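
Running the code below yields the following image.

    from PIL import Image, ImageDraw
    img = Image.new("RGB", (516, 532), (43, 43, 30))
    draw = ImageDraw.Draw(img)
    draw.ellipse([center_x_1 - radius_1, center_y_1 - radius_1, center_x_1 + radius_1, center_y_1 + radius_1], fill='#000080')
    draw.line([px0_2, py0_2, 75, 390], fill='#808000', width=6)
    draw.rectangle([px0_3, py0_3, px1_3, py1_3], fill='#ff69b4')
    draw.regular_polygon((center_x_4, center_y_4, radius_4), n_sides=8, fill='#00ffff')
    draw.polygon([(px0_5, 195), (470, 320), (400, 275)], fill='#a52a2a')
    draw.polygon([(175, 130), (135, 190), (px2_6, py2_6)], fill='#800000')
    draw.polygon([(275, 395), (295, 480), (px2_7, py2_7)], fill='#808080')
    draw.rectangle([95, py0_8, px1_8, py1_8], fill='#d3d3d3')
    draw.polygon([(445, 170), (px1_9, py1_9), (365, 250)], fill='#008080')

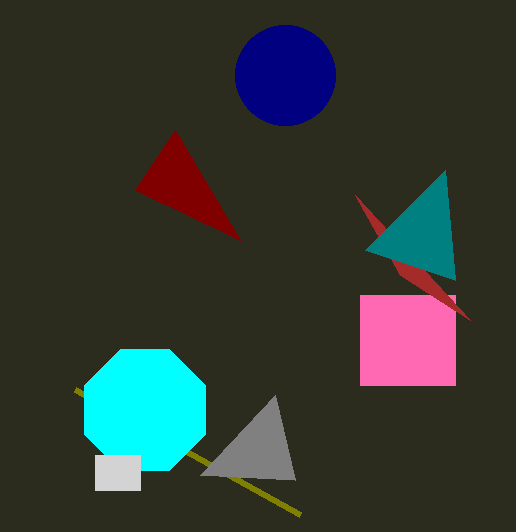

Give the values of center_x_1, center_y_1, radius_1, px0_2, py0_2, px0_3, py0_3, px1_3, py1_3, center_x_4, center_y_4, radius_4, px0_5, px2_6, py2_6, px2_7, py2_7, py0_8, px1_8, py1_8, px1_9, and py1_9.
center_x_1 = 285
center_y_1 = 75
radius_1 = 50
px0_2 = 300
py0_2 = 515
px0_3 = 360
py0_3 = 295
px1_3 = 455
py1_3 = 385
center_x_4 = 145
center_y_4 = 410
radius_4 = 65
px0_5 = 355
px2_6 = 240
py2_6 = 240
px2_7 = 200
py2_7 = 475
py0_8 = 455
px1_8 = 140
py1_8 = 490
px1_9 = 455
py1_9 = 280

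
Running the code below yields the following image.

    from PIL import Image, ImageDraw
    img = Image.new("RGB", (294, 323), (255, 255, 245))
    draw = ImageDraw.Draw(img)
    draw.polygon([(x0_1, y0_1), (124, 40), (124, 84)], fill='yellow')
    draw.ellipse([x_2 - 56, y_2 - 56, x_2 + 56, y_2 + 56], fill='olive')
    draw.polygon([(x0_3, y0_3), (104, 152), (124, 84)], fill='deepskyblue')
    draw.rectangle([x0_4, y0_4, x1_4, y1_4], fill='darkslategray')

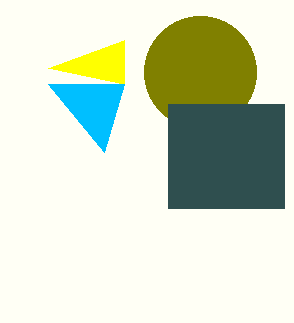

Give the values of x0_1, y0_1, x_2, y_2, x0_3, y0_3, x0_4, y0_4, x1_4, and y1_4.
x0_1 = 48
y0_1 = 68
x_2 = 200
y_2 = 72
x0_3 = 48
y0_3 = 84
x0_4 = 168
y0_4 = 104
x1_4 = 284
y1_4 = 208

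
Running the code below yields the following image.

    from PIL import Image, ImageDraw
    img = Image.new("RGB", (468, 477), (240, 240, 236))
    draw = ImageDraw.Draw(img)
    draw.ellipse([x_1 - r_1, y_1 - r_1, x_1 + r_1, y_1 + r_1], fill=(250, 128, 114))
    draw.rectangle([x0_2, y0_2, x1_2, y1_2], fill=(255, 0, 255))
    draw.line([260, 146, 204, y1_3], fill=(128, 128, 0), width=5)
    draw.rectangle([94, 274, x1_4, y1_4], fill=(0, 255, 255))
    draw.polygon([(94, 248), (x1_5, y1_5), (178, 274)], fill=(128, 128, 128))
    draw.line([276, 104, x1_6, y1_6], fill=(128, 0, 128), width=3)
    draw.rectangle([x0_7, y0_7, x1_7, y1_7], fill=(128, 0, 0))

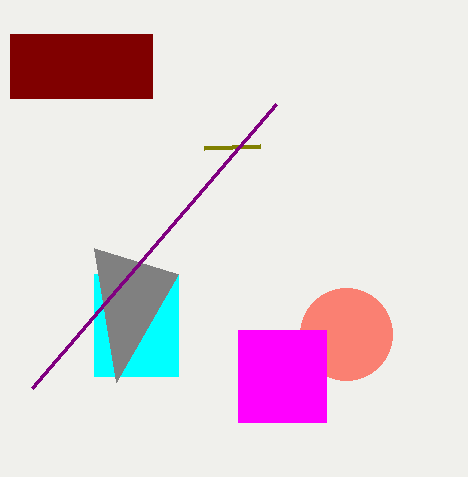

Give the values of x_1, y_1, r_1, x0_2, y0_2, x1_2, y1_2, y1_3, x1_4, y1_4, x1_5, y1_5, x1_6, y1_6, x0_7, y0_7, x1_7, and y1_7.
x_1 = 346
y_1 = 334
r_1 = 46
x0_2 = 238
y0_2 = 330
x1_2 = 326
y1_2 = 422
y1_3 = 148
x1_4 = 178
y1_4 = 376
x1_5 = 116
y1_5 = 382
x1_6 = 32
y1_6 = 388
x0_7 = 10
y0_7 = 34
x1_7 = 152
y1_7 = 98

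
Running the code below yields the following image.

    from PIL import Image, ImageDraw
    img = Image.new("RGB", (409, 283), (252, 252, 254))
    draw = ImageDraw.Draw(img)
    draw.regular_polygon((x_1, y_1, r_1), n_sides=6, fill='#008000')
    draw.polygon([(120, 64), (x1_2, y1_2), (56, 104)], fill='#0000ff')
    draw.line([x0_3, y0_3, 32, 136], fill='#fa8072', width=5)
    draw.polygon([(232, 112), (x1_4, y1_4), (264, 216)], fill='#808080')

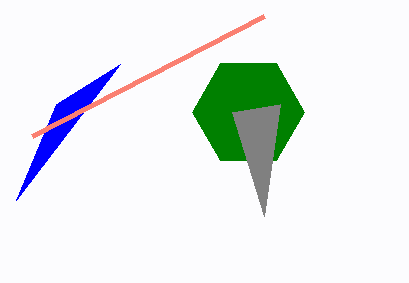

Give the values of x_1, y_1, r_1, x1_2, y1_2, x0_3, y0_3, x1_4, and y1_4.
x_1 = 248
y_1 = 112
r_1 = 56
x1_2 = 16
y1_2 = 200
x0_3 = 264
y0_3 = 16
x1_4 = 280
y1_4 = 104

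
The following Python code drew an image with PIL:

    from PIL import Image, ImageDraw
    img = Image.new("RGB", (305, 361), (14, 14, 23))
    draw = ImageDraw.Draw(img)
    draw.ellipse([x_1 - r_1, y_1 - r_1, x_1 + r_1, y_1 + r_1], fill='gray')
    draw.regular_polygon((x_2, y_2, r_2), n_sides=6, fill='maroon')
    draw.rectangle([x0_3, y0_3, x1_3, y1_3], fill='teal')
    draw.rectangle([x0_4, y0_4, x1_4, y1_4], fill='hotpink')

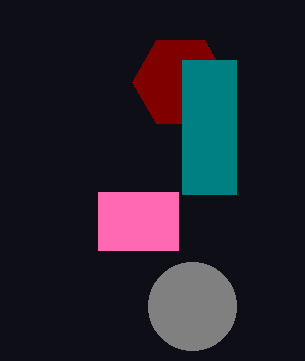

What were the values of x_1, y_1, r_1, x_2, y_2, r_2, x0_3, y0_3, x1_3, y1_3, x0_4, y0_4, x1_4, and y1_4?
x_1 = 192, y_1 = 306, r_1 = 44, x_2 = 180, y_2 = 82, r_2 = 48, x0_3 = 182, y0_3 = 60, x1_3 = 236, y1_3 = 194, x0_4 = 98, y0_4 = 192, x1_4 = 178, y1_4 = 250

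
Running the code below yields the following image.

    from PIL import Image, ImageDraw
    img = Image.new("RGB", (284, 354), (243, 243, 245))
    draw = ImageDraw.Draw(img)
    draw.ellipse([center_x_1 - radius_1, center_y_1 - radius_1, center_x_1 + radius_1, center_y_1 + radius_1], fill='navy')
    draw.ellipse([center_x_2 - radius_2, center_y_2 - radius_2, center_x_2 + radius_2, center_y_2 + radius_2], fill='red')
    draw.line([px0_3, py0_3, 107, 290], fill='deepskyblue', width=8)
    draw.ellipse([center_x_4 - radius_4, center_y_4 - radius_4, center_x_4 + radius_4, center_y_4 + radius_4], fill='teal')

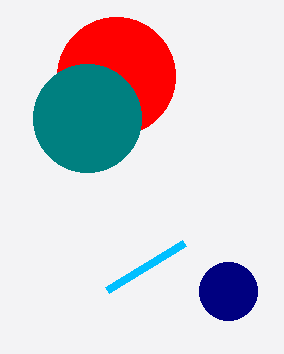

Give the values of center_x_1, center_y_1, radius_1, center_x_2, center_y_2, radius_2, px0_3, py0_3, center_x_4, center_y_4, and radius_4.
center_x_1 = 228; center_y_1 = 291; radius_1 = 29; center_x_2 = 116; center_y_2 = 76; radius_2 = 59; px0_3 = 184; py0_3 = 243; center_x_4 = 87; center_y_4 = 118; radius_4 = 54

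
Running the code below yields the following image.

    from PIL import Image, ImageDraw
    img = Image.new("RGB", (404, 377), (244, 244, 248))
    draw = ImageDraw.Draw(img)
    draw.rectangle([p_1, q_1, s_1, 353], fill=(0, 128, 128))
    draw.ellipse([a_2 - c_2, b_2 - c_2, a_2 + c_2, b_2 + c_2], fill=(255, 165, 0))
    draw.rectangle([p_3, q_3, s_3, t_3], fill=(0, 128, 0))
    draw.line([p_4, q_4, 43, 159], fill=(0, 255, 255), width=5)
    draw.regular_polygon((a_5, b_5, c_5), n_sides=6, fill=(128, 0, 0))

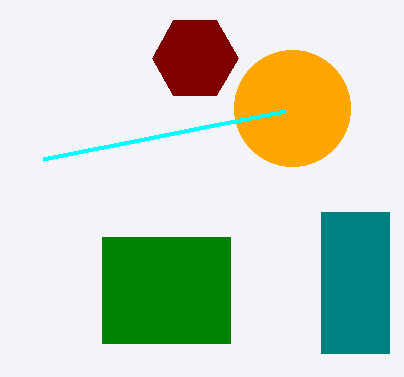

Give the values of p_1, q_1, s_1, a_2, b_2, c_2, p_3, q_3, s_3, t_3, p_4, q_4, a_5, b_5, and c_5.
p_1 = 321
q_1 = 212
s_1 = 389
a_2 = 292
b_2 = 108
c_2 = 58
p_3 = 102
q_3 = 237
s_3 = 230
t_3 = 343
p_4 = 285
q_4 = 111
a_5 = 195
b_5 = 58
c_5 = 43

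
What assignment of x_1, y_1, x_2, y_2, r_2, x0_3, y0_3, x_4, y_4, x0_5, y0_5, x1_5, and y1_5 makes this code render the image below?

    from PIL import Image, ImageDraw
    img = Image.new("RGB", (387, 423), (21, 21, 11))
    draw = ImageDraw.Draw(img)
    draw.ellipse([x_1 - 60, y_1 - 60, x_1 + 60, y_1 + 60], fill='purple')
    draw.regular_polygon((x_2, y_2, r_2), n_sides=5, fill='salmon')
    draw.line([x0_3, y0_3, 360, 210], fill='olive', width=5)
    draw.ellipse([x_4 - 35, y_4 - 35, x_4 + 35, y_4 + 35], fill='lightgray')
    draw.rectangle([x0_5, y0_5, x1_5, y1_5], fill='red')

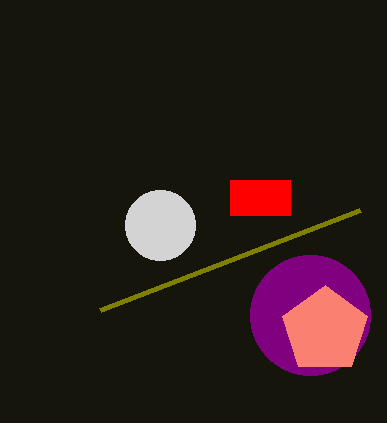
x_1 = 310, y_1 = 315, x_2 = 325, y_2 = 330, r_2 = 45, x0_3 = 100, y0_3 = 310, x_4 = 160, y_4 = 225, x0_5 = 230, y0_5 = 180, x1_5 = 290, y1_5 = 215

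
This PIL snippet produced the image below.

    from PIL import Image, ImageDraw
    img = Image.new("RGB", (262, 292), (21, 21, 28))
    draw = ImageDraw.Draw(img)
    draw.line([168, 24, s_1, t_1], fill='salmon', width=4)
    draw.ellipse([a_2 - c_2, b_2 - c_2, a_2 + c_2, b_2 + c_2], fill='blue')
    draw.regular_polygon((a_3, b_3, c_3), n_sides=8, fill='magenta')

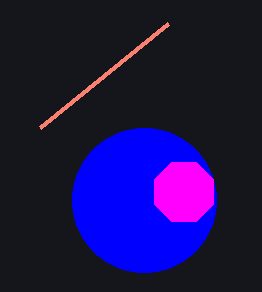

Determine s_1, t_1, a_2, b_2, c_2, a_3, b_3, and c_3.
s_1 = 40
t_1 = 128
a_2 = 144
b_2 = 200
c_2 = 72
a_3 = 184
b_3 = 192
c_3 = 32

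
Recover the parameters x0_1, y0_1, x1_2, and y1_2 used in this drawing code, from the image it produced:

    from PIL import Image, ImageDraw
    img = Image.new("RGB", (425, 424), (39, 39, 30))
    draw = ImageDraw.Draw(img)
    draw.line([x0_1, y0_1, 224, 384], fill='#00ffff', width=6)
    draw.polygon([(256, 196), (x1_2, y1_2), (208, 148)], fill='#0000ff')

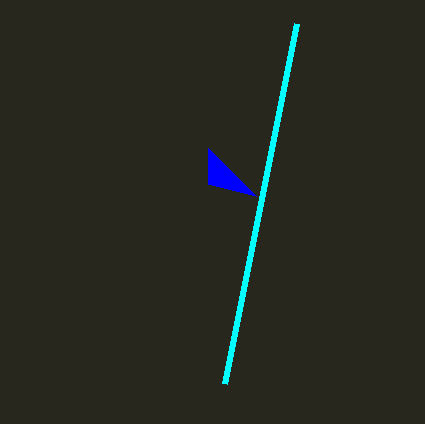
x0_1 = 296, y0_1 = 24, x1_2 = 208, y1_2 = 184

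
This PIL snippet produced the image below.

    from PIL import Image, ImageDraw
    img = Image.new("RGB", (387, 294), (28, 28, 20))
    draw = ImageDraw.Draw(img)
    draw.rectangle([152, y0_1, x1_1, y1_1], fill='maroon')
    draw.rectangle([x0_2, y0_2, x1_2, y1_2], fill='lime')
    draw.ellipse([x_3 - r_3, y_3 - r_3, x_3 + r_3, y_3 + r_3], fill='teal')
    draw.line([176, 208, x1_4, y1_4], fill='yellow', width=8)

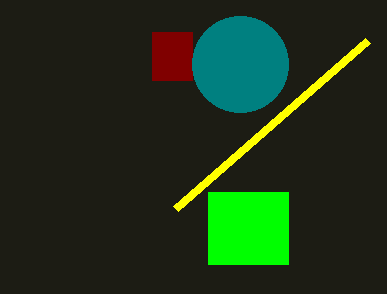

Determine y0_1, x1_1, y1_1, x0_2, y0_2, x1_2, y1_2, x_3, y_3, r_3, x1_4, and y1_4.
y0_1 = 32; x1_1 = 192; y1_1 = 80; x0_2 = 208; y0_2 = 192; x1_2 = 288; y1_2 = 264; x_3 = 240; y_3 = 64; r_3 = 48; x1_4 = 368; y1_4 = 40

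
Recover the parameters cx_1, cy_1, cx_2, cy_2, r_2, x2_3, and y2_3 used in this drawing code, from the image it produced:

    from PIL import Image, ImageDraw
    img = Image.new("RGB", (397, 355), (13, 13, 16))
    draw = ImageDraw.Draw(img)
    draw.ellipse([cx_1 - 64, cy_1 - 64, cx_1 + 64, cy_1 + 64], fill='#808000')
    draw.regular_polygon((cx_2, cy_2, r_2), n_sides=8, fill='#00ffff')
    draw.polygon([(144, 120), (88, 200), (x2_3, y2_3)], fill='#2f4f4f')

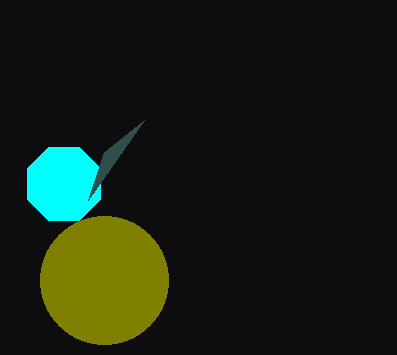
cx_1 = 104
cy_1 = 280
cx_2 = 64
cy_2 = 184
r_2 = 40
x2_3 = 104
y2_3 = 152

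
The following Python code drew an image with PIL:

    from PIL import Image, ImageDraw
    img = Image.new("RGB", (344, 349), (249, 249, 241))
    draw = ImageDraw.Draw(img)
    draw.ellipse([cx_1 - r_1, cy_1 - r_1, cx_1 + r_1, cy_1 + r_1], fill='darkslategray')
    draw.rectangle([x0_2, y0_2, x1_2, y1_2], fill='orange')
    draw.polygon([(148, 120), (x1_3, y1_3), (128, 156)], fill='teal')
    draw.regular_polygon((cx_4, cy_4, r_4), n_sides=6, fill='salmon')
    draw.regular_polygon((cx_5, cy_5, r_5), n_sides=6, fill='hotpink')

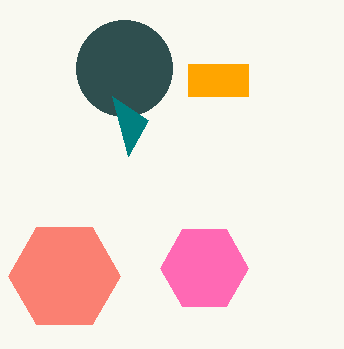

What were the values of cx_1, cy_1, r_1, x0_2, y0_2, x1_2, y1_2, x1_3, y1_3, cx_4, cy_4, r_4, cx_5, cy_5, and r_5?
cx_1 = 124; cy_1 = 68; r_1 = 48; x0_2 = 188; y0_2 = 64; x1_2 = 248; y1_2 = 96; x1_3 = 112; y1_3 = 96; cx_4 = 64; cy_4 = 276; r_4 = 56; cx_5 = 204; cy_5 = 268; r_5 = 44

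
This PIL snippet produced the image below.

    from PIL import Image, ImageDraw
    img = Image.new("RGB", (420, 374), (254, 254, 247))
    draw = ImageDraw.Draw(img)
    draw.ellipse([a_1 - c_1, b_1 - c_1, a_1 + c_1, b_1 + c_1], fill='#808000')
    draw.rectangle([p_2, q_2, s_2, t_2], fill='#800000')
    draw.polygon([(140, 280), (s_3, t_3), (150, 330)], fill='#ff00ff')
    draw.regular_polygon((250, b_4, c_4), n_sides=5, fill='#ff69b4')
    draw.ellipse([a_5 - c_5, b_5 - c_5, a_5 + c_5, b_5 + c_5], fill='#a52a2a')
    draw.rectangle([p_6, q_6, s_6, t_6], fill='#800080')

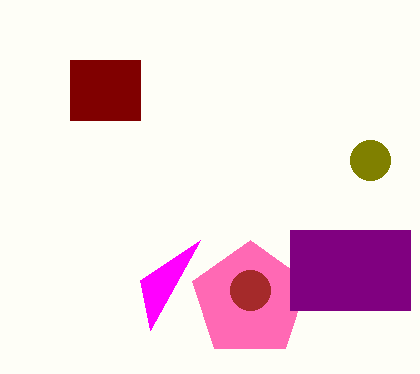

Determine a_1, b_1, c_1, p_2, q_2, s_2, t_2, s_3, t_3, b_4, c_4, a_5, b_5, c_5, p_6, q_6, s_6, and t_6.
a_1 = 370
b_1 = 160
c_1 = 20
p_2 = 70
q_2 = 60
s_2 = 140
t_2 = 120
s_3 = 200
t_3 = 240
b_4 = 300
c_4 = 60
a_5 = 250
b_5 = 290
c_5 = 20
p_6 = 290
q_6 = 230
s_6 = 410
t_6 = 310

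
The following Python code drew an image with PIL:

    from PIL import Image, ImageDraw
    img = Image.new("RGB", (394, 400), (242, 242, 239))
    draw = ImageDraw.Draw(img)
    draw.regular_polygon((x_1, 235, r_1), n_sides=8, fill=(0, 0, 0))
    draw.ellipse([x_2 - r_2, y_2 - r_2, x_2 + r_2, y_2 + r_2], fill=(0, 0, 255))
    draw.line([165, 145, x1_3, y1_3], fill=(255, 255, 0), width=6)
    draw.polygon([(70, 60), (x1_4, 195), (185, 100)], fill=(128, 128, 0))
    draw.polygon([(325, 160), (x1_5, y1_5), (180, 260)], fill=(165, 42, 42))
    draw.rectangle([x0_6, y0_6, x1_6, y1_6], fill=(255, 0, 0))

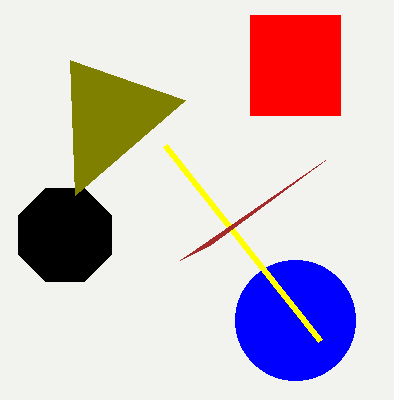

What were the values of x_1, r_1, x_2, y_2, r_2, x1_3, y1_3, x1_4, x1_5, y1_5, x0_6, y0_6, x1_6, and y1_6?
x_1 = 65; r_1 = 50; x_2 = 295; y_2 = 320; r_2 = 60; x1_3 = 320; y1_3 = 340; x1_4 = 75; x1_5 = 210; y1_5 = 245; x0_6 = 250; y0_6 = 15; x1_6 = 340; y1_6 = 115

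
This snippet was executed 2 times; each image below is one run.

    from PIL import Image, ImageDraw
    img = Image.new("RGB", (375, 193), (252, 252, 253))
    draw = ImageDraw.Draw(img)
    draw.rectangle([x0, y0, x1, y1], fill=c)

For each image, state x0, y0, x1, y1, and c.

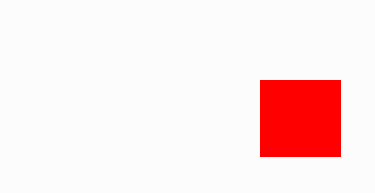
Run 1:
x0 = 260; y0 = 80; x1 = 340; y1 = 156; c = 'red'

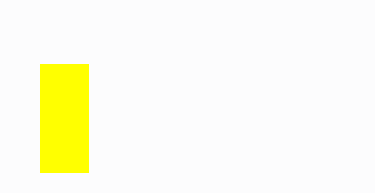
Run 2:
x0 = 40
y0 = 64
x1 = 88
y1 = 172
c = 'yellow'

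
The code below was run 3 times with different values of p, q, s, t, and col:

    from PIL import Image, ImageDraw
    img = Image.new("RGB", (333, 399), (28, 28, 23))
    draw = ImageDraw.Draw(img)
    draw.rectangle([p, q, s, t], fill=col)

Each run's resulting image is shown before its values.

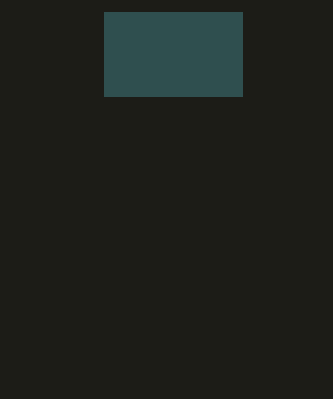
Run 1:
p = 104
q = 12
s = 242
t = 96
col = 'darkslategray'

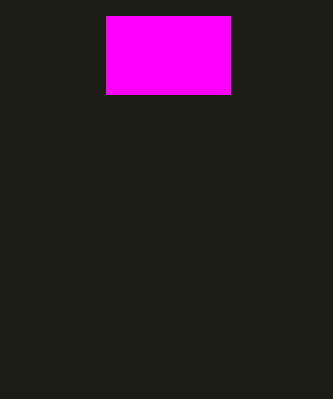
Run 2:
p = 106, q = 16, s = 230, t = 94, col = 'magenta'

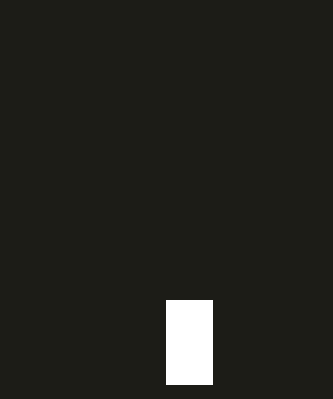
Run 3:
p = 166; q = 300; s = 212; t = 384; col = 'white'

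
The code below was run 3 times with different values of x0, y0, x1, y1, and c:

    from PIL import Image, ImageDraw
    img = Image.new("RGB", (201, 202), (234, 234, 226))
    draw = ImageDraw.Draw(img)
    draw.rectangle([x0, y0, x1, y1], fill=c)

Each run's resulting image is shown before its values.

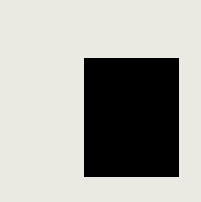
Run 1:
x0 = 84
y0 = 58
x1 = 178
y1 = 176
c = 'black'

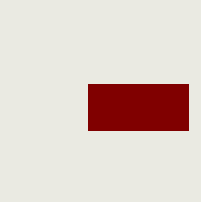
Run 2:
x0 = 88, y0 = 84, x1 = 188, y1 = 130, c = 'maroon'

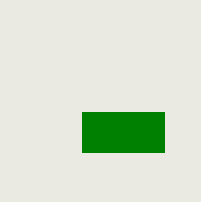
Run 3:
x0 = 82, y0 = 112, x1 = 164, y1 = 152, c = 'green'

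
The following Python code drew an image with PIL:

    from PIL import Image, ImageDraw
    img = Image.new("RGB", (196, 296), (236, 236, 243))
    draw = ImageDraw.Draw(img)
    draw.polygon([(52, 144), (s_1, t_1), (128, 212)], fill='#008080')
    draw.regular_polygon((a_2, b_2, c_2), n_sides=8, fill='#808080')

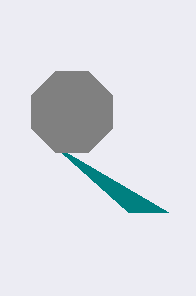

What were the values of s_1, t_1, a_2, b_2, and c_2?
s_1 = 168, t_1 = 212, a_2 = 72, b_2 = 112, c_2 = 44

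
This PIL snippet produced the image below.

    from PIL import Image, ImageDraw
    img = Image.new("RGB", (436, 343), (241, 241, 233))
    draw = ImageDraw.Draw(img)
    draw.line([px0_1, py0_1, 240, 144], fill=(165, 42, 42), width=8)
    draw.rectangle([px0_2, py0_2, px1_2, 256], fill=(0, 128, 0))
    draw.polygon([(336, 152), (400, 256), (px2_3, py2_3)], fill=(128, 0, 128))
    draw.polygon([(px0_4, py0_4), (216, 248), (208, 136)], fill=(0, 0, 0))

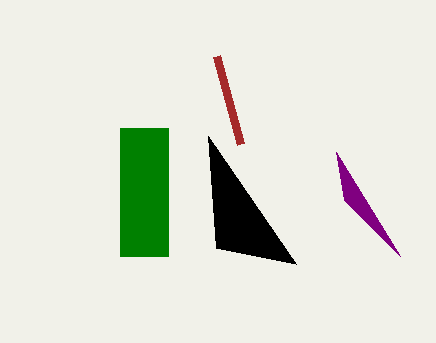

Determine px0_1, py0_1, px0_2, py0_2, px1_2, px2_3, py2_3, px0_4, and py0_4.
px0_1 = 216, py0_1 = 56, px0_2 = 120, py0_2 = 128, px1_2 = 168, px2_3 = 344, py2_3 = 200, px0_4 = 296, py0_4 = 264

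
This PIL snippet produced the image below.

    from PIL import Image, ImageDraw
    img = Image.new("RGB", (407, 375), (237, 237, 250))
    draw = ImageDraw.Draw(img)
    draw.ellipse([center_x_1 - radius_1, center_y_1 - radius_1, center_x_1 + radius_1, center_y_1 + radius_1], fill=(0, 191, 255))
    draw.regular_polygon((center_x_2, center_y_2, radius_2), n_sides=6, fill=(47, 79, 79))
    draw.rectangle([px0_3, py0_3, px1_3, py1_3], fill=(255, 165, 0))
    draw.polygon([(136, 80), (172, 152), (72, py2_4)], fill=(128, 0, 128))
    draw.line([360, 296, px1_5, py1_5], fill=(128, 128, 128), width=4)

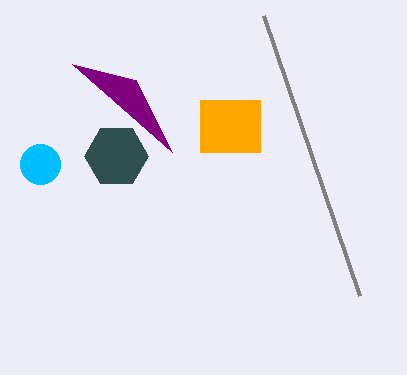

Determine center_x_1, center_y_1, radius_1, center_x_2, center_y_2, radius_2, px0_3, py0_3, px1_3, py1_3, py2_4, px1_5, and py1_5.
center_x_1 = 40, center_y_1 = 164, radius_1 = 20, center_x_2 = 116, center_y_2 = 156, radius_2 = 32, px0_3 = 200, py0_3 = 100, px1_3 = 260, py1_3 = 152, py2_4 = 64, px1_5 = 264, py1_5 = 16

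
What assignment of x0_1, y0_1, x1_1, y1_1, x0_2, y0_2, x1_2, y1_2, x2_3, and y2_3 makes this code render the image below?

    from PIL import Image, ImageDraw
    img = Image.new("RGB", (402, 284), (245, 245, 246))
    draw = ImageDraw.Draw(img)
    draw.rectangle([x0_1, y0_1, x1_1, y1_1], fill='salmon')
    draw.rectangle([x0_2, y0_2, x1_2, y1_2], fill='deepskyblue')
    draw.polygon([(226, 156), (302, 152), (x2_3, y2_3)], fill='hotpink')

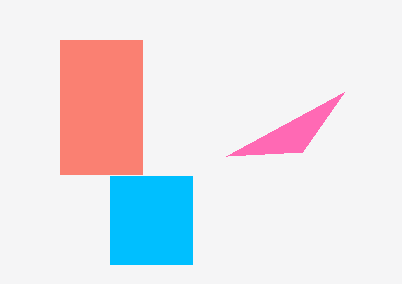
x0_1 = 60, y0_1 = 40, x1_1 = 142, y1_1 = 174, x0_2 = 110, y0_2 = 176, x1_2 = 192, y1_2 = 264, x2_3 = 344, y2_3 = 92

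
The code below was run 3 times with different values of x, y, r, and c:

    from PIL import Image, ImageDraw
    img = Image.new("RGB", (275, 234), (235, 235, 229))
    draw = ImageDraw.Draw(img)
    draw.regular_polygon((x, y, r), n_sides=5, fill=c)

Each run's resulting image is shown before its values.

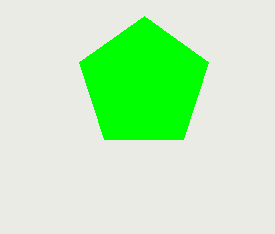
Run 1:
x = 144
y = 84
r = 68
c = 'lime'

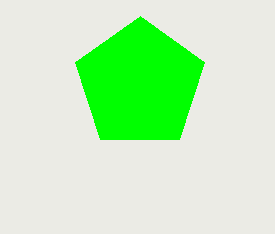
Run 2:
x = 140; y = 84; r = 68; c = 'lime'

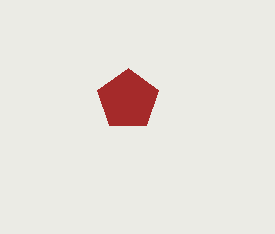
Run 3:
x = 128, y = 100, r = 32, c = 'brown'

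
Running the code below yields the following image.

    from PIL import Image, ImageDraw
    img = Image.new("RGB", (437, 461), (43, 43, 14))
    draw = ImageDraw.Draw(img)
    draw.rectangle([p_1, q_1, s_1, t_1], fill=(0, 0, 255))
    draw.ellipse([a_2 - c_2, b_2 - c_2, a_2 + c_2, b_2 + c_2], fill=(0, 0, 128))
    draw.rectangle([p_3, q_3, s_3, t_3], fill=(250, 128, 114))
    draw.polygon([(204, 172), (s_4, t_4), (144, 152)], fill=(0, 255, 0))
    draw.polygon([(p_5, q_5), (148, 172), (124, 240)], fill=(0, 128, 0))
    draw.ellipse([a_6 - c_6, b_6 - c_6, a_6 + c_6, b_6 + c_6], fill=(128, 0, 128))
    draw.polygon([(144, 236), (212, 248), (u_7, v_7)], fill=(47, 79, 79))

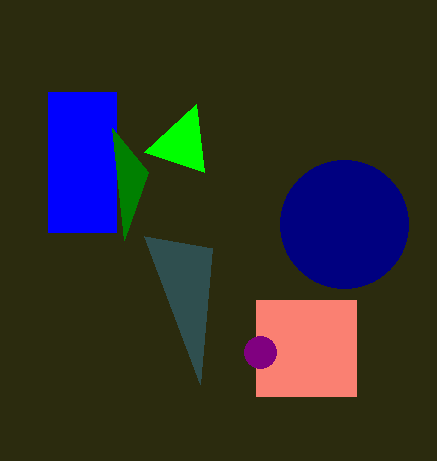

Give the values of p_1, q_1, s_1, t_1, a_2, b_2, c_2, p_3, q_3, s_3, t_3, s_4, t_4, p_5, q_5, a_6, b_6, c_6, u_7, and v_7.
p_1 = 48; q_1 = 92; s_1 = 116; t_1 = 232; a_2 = 344; b_2 = 224; c_2 = 64; p_3 = 256; q_3 = 300; s_3 = 356; t_3 = 396; s_4 = 196; t_4 = 104; p_5 = 112; q_5 = 128; a_6 = 260; b_6 = 352; c_6 = 16; u_7 = 200; v_7 = 384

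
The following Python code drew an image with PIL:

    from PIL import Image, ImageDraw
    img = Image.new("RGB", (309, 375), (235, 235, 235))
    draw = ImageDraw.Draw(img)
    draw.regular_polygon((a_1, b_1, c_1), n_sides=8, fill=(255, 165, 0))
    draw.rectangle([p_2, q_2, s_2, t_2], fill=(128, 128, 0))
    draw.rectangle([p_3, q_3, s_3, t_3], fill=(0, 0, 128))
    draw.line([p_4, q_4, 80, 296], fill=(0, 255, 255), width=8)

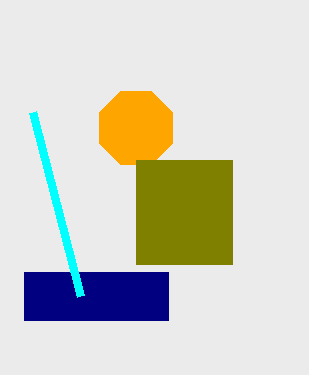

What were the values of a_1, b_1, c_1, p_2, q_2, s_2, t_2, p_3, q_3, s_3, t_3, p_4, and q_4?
a_1 = 136; b_1 = 128; c_1 = 40; p_2 = 136; q_2 = 160; s_2 = 232; t_2 = 264; p_3 = 24; q_3 = 272; s_3 = 168; t_3 = 320; p_4 = 32; q_4 = 112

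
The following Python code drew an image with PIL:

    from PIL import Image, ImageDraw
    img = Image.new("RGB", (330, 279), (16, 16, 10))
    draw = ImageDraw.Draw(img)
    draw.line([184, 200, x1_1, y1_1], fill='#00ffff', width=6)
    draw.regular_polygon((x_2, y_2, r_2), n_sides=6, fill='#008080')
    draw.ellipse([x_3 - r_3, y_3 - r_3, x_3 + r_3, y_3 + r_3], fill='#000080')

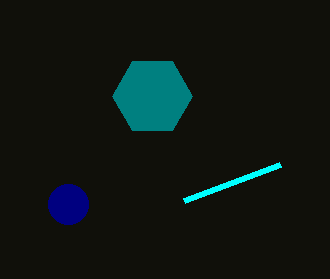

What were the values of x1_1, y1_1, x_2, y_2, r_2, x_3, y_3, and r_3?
x1_1 = 280
y1_1 = 164
x_2 = 152
y_2 = 96
r_2 = 40
x_3 = 68
y_3 = 204
r_3 = 20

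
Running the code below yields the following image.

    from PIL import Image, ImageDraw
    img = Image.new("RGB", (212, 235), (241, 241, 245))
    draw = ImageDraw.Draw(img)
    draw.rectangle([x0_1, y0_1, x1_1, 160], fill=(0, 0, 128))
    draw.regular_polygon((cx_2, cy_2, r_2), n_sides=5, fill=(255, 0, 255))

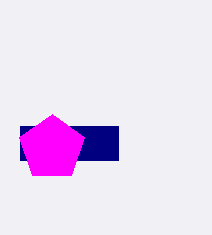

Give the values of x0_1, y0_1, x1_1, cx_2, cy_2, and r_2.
x0_1 = 20; y0_1 = 126; x1_1 = 118; cx_2 = 52; cy_2 = 148; r_2 = 34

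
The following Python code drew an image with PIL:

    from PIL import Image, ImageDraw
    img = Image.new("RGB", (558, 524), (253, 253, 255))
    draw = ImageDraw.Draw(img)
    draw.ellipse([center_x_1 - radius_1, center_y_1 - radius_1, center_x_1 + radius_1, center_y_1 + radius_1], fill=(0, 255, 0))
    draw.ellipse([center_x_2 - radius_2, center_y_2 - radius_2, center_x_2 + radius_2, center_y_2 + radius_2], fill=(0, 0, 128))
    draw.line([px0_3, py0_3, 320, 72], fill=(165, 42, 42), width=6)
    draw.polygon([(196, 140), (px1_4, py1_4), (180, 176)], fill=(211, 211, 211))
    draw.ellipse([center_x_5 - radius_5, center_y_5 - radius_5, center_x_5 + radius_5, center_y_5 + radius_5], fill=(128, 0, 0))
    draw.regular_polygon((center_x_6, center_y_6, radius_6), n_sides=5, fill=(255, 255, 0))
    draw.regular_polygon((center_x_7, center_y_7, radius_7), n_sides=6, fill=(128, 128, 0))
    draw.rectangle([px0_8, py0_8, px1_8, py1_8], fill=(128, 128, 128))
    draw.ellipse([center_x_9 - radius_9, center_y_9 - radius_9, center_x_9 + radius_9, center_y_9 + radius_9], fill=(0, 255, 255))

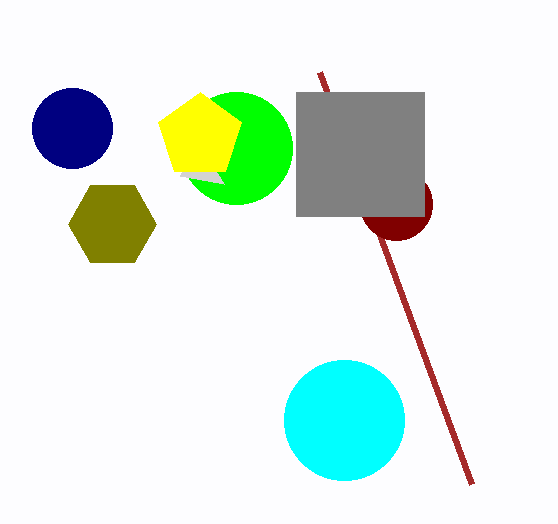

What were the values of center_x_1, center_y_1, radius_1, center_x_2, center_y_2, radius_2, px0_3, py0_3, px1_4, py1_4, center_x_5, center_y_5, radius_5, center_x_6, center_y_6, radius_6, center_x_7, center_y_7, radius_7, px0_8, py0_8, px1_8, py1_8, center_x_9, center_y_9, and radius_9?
center_x_1 = 236
center_y_1 = 148
radius_1 = 56
center_x_2 = 72
center_y_2 = 128
radius_2 = 40
px0_3 = 472
py0_3 = 484
px1_4 = 224
py1_4 = 184
center_x_5 = 396
center_y_5 = 204
radius_5 = 36
center_x_6 = 200
center_y_6 = 136
radius_6 = 44
center_x_7 = 112
center_y_7 = 224
radius_7 = 44
px0_8 = 296
py0_8 = 92
px1_8 = 424
py1_8 = 216
center_x_9 = 344
center_y_9 = 420
radius_9 = 60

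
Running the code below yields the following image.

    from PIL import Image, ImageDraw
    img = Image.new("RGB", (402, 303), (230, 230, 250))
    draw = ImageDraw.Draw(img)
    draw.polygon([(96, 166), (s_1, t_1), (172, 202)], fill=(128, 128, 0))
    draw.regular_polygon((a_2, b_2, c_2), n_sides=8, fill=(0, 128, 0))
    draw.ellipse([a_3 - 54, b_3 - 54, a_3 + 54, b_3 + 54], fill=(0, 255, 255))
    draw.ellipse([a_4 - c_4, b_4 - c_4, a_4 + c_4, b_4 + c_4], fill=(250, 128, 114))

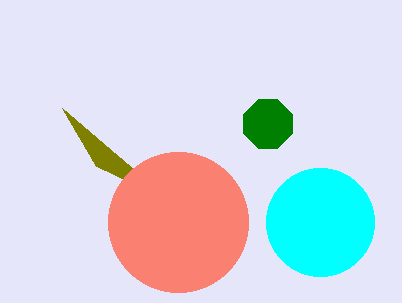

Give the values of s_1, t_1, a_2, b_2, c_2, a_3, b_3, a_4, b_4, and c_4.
s_1 = 62, t_1 = 108, a_2 = 268, b_2 = 124, c_2 = 26, a_3 = 320, b_3 = 222, a_4 = 178, b_4 = 222, c_4 = 70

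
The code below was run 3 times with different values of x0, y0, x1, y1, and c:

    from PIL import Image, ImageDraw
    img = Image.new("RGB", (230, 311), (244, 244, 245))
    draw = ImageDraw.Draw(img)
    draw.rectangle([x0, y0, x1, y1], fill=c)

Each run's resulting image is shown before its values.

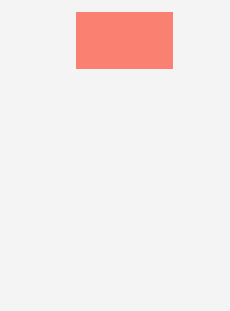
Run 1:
x0 = 76, y0 = 12, x1 = 172, y1 = 68, c = 'salmon'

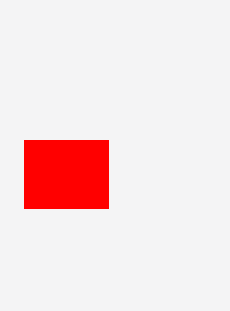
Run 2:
x0 = 24, y0 = 140, x1 = 108, y1 = 208, c = 'red'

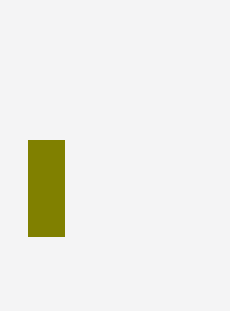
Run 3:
x0 = 28, y0 = 140, x1 = 64, y1 = 236, c = 'olive'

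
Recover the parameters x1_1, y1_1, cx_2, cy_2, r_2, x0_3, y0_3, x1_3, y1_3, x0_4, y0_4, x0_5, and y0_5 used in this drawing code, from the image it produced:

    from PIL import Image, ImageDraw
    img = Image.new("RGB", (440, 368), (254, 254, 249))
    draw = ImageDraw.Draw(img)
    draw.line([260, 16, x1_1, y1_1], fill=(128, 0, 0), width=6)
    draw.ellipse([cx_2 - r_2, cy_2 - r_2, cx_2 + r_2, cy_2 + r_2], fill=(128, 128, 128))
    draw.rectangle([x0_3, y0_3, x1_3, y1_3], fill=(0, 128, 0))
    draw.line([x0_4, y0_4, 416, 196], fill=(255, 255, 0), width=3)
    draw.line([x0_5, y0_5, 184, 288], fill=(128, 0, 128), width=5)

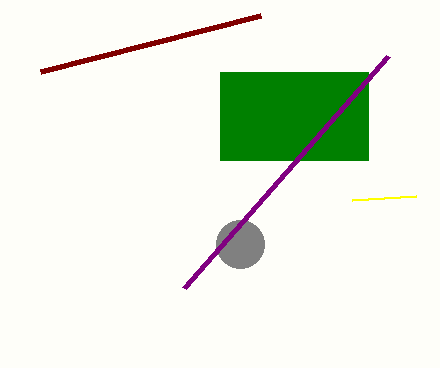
x1_1 = 40
y1_1 = 72
cx_2 = 240
cy_2 = 244
r_2 = 24
x0_3 = 220
y0_3 = 72
x1_3 = 368
y1_3 = 160
x0_4 = 352
y0_4 = 200
x0_5 = 388
y0_5 = 56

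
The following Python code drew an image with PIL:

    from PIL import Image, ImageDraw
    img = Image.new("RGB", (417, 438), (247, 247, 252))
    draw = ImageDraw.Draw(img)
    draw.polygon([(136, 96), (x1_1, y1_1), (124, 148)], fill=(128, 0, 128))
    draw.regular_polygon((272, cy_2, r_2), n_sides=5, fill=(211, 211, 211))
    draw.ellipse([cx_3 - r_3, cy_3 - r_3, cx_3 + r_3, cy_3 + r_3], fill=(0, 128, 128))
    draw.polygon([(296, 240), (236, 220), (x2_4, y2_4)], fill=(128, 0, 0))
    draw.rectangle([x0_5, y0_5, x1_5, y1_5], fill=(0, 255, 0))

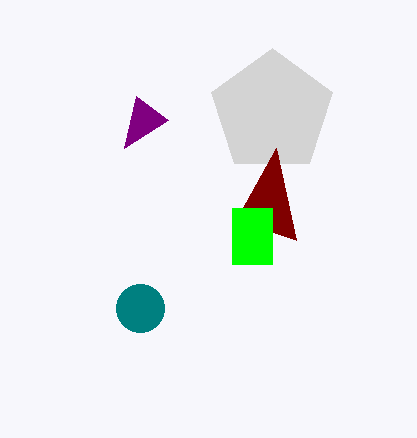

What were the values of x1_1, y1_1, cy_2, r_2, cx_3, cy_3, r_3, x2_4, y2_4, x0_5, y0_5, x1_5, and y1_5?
x1_1 = 168; y1_1 = 120; cy_2 = 112; r_2 = 64; cx_3 = 140; cy_3 = 308; r_3 = 24; x2_4 = 276; y2_4 = 148; x0_5 = 232; y0_5 = 208; x1_5 = 272; y1_5 = 264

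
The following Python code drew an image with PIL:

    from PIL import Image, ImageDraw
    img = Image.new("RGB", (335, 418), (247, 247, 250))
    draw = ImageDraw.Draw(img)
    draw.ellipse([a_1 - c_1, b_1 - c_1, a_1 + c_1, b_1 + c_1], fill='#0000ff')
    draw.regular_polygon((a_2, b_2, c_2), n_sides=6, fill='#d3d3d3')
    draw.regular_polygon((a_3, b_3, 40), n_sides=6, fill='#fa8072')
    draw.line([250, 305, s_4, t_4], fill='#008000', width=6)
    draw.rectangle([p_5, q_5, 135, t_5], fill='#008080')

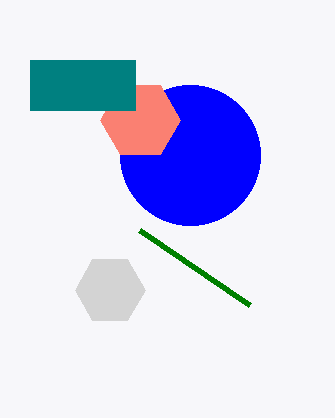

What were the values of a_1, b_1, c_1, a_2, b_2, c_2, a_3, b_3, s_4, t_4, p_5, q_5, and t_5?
a_1 = 190
b_1 = 155
c_1 = 70
a_2 = 110
b_2 = 290
c_2 = 35
a_3 = 140
b_3 = 120
s_4 = 140
t_4 = 230
p_5 = 30
q_5 = 60
t_5 = 110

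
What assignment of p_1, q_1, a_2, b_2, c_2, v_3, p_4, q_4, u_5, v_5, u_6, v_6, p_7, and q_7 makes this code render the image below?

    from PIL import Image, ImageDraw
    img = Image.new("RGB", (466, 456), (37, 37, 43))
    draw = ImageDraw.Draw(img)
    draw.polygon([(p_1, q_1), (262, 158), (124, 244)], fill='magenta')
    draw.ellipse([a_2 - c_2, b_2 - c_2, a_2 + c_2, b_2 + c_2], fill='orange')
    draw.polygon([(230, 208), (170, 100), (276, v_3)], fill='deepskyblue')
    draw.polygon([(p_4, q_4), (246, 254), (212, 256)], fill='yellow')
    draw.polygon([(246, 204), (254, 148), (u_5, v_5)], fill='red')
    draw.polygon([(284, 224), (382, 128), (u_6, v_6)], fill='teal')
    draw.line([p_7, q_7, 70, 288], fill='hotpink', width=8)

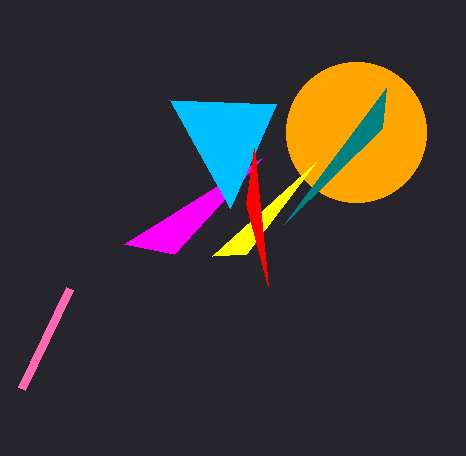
p_1 = 174; q_1 = 254; a_2 = 356; b_2 = 132; c_2 = 70; v_3 = 104; p_4 = 316; q_4 = 162; u_5 = 268; v_5 = 286; u_6 = 386; v_6 = 88; p_7 = 22; q_7 = 388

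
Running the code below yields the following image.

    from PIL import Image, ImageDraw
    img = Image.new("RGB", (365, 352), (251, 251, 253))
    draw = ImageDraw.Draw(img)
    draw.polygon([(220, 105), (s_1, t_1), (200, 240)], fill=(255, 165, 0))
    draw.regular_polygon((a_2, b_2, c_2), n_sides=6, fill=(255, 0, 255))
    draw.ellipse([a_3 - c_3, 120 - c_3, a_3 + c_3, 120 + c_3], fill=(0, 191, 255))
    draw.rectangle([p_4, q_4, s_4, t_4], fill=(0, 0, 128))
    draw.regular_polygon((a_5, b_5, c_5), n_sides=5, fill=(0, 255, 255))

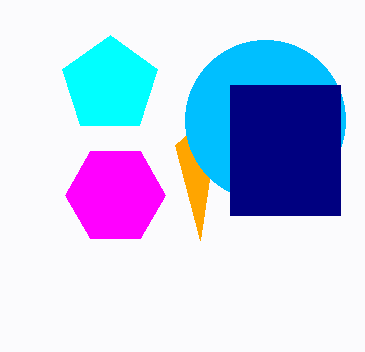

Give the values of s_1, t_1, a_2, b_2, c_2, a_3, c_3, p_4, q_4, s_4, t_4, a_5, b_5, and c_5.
s_1 = 175, t_1 = 145, a_2 = 115, b_2 = 195, c_2 = 50, a_3 = 265, c_3 = 80, p_4 = 230, q_4 = 85, s_4 = 340, t_4 = 215, a_5 = 110, b_5 = 85, c_5 = 50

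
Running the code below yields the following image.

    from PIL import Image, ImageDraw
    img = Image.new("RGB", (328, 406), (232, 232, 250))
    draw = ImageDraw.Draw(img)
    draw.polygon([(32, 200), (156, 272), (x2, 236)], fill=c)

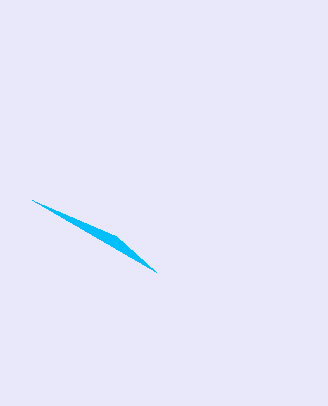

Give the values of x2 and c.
x2 = 116; c = 'deepskyblue'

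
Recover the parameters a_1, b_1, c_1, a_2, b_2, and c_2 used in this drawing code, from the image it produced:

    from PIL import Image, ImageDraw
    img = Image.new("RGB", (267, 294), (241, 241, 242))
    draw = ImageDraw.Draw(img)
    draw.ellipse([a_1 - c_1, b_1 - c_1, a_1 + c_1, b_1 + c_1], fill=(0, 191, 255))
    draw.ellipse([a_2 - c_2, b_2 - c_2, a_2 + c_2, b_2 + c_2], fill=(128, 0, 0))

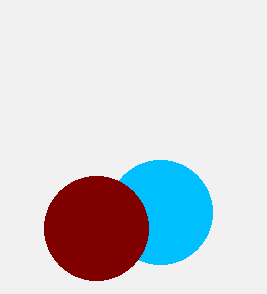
a_1 = 160, b_1 = 212, c_1 = 52, a_2 = 96, b_2 = 228, c_2 = 52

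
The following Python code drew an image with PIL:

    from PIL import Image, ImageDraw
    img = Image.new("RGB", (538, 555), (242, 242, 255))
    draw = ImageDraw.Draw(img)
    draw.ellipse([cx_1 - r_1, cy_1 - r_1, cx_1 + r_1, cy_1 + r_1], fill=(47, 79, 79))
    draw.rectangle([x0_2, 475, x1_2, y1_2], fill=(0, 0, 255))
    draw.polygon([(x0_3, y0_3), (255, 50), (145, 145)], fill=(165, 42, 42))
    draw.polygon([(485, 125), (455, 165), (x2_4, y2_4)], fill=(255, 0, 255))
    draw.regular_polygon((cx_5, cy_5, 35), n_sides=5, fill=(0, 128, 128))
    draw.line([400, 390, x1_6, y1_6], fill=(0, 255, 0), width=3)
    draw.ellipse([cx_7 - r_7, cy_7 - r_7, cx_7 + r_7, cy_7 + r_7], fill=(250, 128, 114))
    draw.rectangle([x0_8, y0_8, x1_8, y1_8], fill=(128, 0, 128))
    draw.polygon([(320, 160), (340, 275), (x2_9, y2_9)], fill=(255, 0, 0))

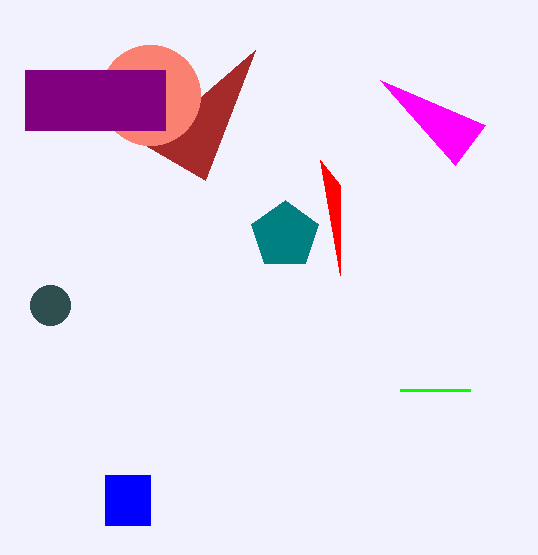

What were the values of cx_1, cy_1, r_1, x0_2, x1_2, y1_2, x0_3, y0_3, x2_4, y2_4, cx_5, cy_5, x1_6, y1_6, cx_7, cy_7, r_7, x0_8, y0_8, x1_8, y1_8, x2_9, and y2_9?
cx_1 = 50, cy_1 = 305, r_1 = 20, x0_2 = 105, x1_2 = 150, y1_2 = 525, x0_3 = 205, y0_3 = 180, x2_4 = 380, y2_4 = 80, cx_5 = 285, cy_5 = 235, x1_6 = 470, y1_6 = 390, cx_7 = 150, cy_7 = 95, r_7 = 50, x0_8 = 25, y0_8 = 70, x1_8 = 165, y1_8 = 130, x2_9 = 340, y2_9 = 185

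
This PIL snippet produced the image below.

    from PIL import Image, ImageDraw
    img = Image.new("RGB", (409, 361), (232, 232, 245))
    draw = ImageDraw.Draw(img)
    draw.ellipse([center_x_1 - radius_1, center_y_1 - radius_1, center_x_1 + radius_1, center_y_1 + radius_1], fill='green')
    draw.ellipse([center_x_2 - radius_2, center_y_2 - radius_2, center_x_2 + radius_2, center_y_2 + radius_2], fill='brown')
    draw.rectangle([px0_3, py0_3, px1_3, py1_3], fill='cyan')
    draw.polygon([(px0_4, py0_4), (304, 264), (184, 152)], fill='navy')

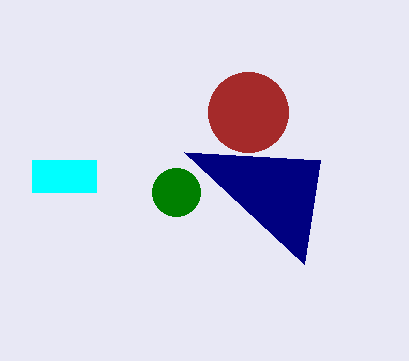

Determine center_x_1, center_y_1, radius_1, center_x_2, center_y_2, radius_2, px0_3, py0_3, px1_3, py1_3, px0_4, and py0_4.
center_x_1 = 176; center_y_1 = 192; radius_1 = 24; center_x_2 = 248; center_y_2 = 112; radius_2 = 40; px0_3 = 32; py0_3 = 160; px1_3 = 96; py1_3 = 192; px0_4 = 320; py0_4 = 160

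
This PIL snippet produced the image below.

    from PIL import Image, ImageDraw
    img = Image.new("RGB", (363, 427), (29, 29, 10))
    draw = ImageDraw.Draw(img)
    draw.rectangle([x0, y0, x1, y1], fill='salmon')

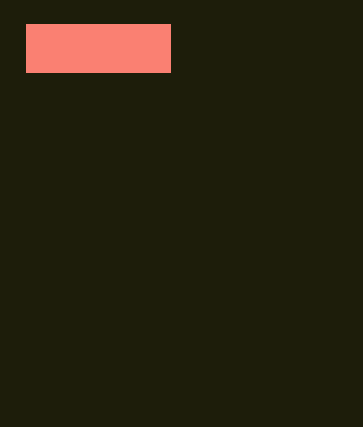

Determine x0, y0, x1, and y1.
x0 = 26
y0 = 24
x1 = 170
y1 = 72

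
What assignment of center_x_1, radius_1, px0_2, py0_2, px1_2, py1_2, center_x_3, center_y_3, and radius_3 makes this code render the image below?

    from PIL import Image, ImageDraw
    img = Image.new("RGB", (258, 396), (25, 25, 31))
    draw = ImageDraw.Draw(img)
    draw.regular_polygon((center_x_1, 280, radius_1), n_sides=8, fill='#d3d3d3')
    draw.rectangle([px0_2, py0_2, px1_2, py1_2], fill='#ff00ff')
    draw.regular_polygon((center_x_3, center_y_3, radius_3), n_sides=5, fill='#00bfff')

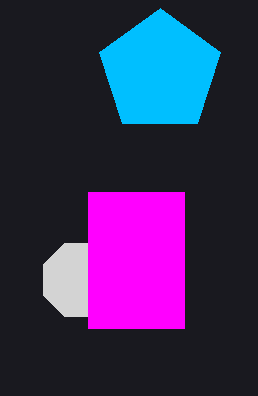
center_x_1 = 80, radius_1 = 40, px0_2 = 88, py0_2 = 192, px1_2 = 184, py1_2 = 328, center_x_3 = 160, center_y_3 = 72, radius_3 = 64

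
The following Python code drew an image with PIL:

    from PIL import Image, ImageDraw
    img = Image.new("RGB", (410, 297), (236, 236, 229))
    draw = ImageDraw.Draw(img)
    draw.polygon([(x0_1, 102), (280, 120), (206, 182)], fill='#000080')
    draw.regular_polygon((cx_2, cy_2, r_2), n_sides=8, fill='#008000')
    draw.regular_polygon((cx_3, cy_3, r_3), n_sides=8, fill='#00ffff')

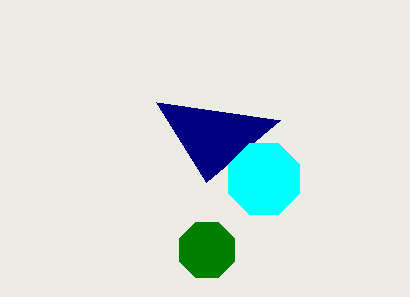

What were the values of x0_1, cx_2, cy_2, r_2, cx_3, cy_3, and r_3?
x0_1 = 156, cx_2 = 207, cy_2 = 250, r_2 = 30, cx_3 = 264, cy_3 = 179, r_3 = 38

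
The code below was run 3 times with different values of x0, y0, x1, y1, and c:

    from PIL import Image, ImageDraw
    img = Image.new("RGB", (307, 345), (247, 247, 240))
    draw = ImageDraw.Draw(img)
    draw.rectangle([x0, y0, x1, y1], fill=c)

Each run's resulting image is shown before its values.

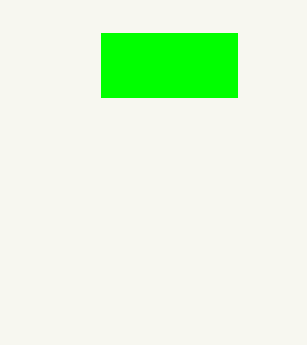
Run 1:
x0 = 101; y0 = 33; x1 = 237; y1 = 97; c = 'lime'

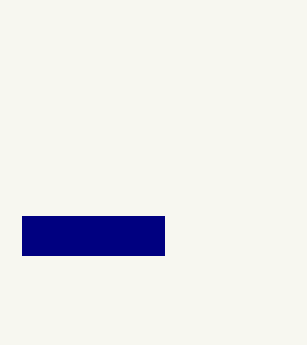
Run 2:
x0 = 22, y0 = 216, x1 = 164, y1 = 255, c = 'navy'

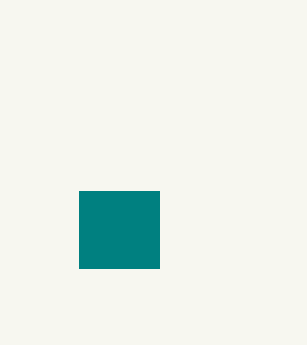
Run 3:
x0 = 79
y0 = 191
x1 = 159
y1 = 268
c = 'teal'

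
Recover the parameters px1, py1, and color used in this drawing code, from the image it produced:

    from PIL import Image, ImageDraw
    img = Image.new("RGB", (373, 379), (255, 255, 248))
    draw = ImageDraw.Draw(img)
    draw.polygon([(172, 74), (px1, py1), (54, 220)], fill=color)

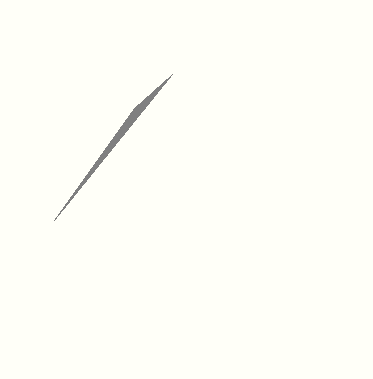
px1 = 134
py1 = 108
color = 'gray'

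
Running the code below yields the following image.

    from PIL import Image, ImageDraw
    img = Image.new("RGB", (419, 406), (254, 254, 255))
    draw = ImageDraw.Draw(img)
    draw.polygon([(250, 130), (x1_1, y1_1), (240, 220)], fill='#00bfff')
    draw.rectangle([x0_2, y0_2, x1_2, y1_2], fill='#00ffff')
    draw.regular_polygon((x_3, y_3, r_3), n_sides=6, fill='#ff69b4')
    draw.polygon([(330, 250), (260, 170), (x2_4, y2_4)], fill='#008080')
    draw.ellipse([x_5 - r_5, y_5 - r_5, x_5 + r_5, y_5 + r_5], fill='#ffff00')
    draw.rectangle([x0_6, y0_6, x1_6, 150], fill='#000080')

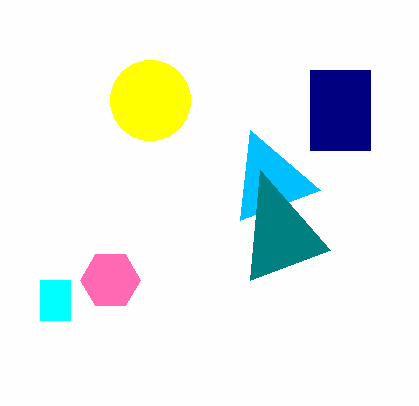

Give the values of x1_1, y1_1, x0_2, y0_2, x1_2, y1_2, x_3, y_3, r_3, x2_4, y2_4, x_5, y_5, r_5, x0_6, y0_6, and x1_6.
x1_1 = 320
y1_1 = 190
x0_2 = 40
y0_2 = 280
x1_2 = 70
y1_2 = 320
x_3 = 110
y_3 = 280
r_3 = 30
x2_4 = 250
y2_4 = 280
x_5 = 150
y_5 = 100
r_5 = 40
x0_6 = 310
y0_6 = 70
x1_6 = 370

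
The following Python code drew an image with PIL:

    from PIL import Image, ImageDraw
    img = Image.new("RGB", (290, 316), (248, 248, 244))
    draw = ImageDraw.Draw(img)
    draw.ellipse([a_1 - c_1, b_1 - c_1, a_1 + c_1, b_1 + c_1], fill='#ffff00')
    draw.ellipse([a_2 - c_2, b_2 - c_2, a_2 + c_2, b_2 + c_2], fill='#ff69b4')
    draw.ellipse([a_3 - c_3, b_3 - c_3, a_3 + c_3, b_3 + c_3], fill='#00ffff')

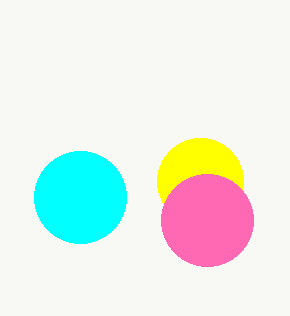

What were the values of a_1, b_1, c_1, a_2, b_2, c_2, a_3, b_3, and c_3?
a_1 = 200, b_1 = 181, c_1 = 43, a_2 = 207, b_2 = 220, c_2 = 46, a_3 = 80, b_3 = 197, c_3 = 46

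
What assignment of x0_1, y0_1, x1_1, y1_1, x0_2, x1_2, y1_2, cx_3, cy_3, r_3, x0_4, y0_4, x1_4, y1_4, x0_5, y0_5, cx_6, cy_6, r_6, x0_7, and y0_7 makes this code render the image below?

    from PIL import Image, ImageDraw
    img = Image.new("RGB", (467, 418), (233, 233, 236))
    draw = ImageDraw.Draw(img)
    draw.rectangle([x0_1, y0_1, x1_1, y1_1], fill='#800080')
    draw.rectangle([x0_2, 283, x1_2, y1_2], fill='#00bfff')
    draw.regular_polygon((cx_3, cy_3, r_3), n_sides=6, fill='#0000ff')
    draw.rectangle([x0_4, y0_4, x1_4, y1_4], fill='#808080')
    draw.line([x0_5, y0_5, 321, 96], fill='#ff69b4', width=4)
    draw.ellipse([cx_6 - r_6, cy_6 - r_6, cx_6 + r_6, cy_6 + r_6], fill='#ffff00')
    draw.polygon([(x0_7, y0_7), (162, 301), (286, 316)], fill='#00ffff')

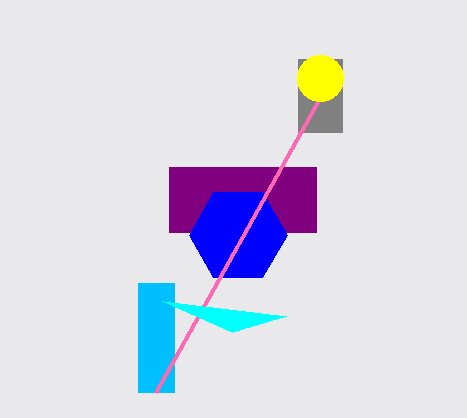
x0_1 = 169
y0_1 = 167
x1_1 = 316
y1_1 = 232
x0_2 = 138
x1_2 = 174
y1_2 = 392
cx_3 = 238
cy_3 = 235
r_3 = 49
x0_4 = 298
y0_4 = 59
x1_4 = 342
y1_4 = 132
x0_5 = 156
y0_5 = 392
cx_6 = 320
cy_6 = 78
r_6 = 23
x0_7 = 232
y0_7 = 332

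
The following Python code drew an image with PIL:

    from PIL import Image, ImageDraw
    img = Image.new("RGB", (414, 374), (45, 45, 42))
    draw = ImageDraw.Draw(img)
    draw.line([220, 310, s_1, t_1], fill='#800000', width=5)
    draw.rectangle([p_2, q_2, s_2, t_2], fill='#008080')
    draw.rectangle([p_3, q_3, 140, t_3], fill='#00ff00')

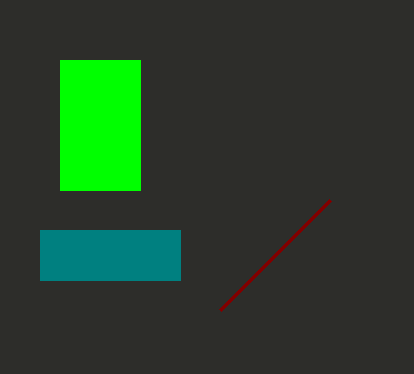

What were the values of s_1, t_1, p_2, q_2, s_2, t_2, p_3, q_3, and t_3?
s_1 = 330; t_1 = 200; p_2 = 40; q_2 = 230; s_2 = 180; t_2 = 280; p_3 = 60; q_3 = 60; t_3 = 190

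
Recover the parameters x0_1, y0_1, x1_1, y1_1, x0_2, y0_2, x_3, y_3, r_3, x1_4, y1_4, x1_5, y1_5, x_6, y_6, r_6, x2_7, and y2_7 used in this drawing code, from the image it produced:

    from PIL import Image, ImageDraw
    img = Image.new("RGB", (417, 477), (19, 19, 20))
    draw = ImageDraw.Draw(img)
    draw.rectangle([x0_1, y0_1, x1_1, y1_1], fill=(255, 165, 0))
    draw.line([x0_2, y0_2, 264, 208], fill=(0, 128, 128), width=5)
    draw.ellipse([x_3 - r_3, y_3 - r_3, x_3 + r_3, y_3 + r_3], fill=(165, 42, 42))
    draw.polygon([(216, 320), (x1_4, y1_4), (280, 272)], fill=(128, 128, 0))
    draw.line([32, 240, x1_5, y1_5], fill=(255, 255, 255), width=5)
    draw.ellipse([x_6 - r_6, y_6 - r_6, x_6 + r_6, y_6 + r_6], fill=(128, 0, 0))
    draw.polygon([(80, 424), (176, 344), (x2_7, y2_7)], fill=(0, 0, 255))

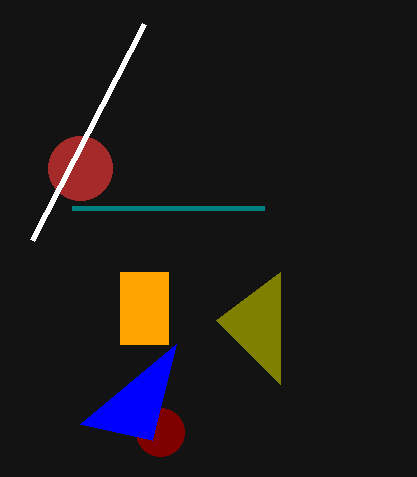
x0_1 = 120, y0_1 = 272, x1_1 = 168, y1_1 = 344, x0_2 = 72, y0_2 = 208, x_3 = 80, y_3 = 168, r_3 = 32, x1_4 = 280, y1_4 = 384, x1_5 = 144, y1_5 = 24, x_6 = 160, y_6 = 432, r_6 = 24, x2_7 = 152, y2_7 = 440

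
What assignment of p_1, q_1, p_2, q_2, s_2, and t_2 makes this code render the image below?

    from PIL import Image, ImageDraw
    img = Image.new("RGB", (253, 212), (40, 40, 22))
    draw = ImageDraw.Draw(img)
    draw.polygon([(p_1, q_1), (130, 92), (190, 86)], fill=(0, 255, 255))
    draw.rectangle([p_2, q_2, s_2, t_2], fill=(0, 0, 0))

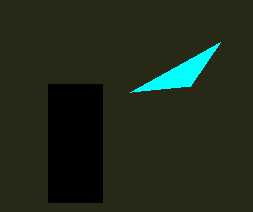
p_1 = 220; q_1 = 42; p_2 = 48; q_2 = 84; s_2 = 102; t_2 = 202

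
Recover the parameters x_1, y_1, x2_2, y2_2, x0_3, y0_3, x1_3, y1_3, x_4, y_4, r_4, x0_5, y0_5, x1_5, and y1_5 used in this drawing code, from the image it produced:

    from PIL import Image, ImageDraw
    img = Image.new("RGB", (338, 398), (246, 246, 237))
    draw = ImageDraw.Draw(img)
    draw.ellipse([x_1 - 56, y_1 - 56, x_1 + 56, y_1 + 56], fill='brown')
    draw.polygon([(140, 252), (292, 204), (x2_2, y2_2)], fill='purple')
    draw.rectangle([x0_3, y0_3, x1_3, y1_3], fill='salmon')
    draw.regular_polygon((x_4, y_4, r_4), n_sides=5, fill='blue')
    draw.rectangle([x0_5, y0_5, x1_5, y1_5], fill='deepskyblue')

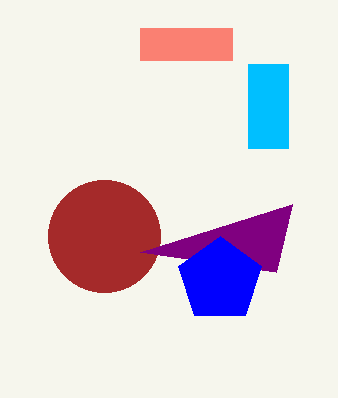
x_1 = 104
y_1 = 236
x2_2 = 276
y2_2 = 272
x0_3 = 140
y0_3 = 28
x1_3 = 232
y1_3 = 60
x_4 = 220
y_4 = 280
r_4 = 44
x0_5 = 248
y0_5 = 64
x1_5 = 288
y1_5 = 148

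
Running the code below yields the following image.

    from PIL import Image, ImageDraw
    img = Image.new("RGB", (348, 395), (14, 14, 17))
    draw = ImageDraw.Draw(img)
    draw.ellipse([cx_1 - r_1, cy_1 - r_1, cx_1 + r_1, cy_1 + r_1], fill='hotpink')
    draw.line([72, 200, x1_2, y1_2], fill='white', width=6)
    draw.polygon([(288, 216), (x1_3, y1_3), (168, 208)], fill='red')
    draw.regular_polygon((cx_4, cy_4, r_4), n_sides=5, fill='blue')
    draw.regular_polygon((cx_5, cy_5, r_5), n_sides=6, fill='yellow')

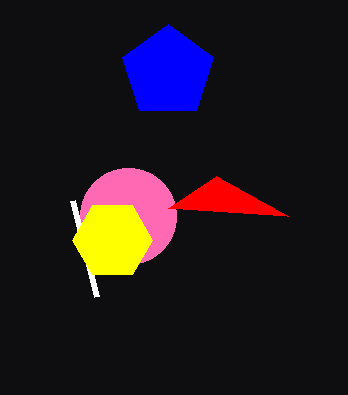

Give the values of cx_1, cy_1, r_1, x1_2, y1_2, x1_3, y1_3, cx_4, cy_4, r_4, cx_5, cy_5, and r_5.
cx_1 = 128, cy_1 = 216, r_1 = 48, x1_2 = 96, y1_2 = 296, x1_3 = 216, y1_3 = 176, cx_4 = 168, cy_4 = 72, r_4 = 48, cx_5 = 112, cy_5 = 240, r_5 = 40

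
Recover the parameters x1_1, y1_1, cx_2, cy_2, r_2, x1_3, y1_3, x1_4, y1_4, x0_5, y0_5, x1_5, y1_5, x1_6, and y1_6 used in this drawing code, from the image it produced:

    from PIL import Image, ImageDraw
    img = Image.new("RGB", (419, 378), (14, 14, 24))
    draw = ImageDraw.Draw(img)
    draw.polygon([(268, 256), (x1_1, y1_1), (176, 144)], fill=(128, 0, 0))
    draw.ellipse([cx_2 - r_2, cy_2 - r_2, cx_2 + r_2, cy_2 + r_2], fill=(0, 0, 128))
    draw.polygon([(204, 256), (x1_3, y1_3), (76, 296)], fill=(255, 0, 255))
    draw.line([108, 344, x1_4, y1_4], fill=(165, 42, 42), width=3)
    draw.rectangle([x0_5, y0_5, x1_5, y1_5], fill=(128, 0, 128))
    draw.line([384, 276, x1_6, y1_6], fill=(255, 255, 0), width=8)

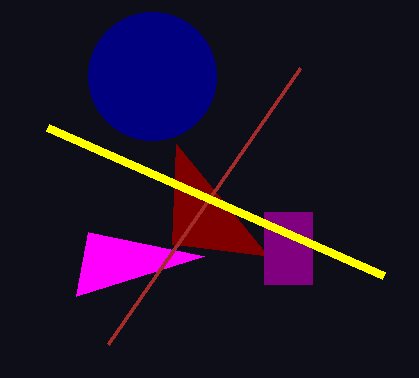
x1_1 = 172; y1_1 = 244; cx_2 = 152; cy_2 = 76; r_2 = 64; x1_3 = 88; y1_3 = 232; x1_4 = 300; y1_4 = 68; x0_5 = 264; y0_5 = 212; x1_5 = 312; y1_5 = 284; x1_6 = 48; y1_6 = 128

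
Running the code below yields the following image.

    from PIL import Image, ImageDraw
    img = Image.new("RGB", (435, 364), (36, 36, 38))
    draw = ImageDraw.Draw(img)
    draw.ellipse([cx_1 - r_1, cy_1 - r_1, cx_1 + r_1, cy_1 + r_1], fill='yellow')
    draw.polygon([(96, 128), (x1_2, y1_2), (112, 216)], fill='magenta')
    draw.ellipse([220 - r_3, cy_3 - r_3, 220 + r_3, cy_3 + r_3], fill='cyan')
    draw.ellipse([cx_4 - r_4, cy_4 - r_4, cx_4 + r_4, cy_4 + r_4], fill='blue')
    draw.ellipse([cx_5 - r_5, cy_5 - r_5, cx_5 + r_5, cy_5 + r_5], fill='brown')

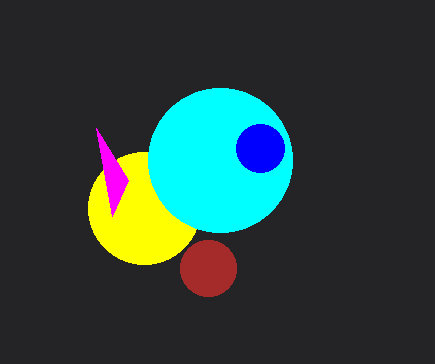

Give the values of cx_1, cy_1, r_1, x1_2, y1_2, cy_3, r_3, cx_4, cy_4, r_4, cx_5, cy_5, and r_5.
cx_1 = 144
cy_1 = 208
r_1 = 56
x1_2 = 128
y1_2 = 180
cy_3 = 160
r_3 = 72
cx_4 = 260
cy_4 = 148
r_4 = 24
cx_5 = 208
cy_5 = 268
r_5 = 28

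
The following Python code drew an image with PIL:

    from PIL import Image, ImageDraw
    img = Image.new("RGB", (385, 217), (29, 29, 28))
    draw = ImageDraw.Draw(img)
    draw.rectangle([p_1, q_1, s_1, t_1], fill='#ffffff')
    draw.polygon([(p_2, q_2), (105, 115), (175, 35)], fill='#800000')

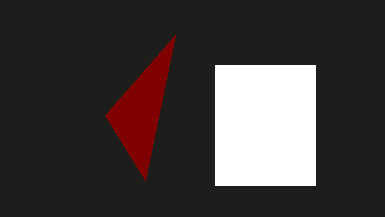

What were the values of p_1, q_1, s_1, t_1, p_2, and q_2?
p_1 = 215; q_1 = 65; s_1 = 315; t_1 = 185; p_2 = 145; q_2 = 180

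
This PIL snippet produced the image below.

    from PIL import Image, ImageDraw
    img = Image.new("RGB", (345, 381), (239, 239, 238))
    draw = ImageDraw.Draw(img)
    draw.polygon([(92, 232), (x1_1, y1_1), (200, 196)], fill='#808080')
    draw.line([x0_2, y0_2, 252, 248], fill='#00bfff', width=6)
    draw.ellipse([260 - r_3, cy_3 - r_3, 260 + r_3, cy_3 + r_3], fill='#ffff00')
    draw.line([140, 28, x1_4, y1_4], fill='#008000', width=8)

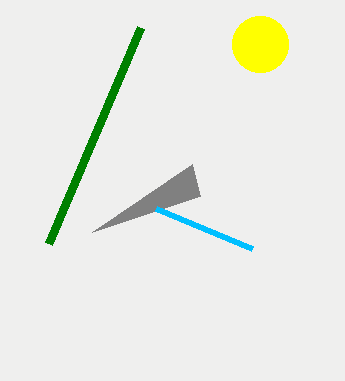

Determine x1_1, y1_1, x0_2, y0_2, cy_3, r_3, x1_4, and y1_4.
x1_1 = 192
y1_1 = 164
x0_2 = 156
y0_2 = 208
cy_3 = 44
r_3 = 28
x1_4 = 48
y1_4 = 244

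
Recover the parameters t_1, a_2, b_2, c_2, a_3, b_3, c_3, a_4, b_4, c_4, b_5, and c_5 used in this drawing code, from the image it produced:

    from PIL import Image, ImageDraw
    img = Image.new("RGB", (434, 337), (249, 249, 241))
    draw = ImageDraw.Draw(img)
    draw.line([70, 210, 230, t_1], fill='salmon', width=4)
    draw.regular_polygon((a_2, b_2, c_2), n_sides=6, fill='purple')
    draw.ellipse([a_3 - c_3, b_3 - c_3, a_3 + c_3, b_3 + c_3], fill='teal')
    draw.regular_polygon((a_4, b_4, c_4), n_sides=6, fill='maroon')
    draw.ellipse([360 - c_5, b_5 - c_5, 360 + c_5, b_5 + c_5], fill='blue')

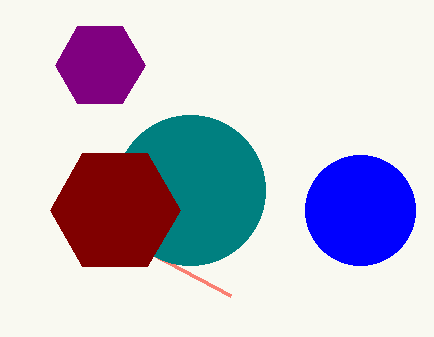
t_1 = 295
a_2 = 100
b_2 = 65
c_2 = 45
a_3 = 190
b_3 = 190
c_3 = 75
a_4 = 115
b_4 = 210
c_4 = 65
b_5 = 210
c_5 = 55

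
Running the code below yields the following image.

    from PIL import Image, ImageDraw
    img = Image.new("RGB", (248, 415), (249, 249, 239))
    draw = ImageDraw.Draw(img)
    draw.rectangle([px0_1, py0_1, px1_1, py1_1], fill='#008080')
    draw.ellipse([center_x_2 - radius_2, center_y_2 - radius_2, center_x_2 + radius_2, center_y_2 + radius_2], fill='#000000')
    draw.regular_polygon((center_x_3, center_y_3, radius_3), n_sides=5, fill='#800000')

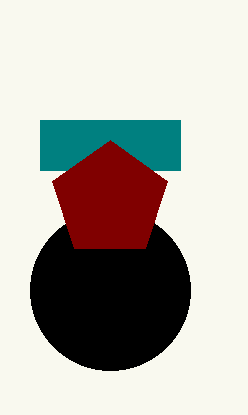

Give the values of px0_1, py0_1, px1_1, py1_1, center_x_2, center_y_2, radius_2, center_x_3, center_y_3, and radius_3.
px0_1 = 40, py0_1 = 120, px1_1 = 180, py1_1 = 170, center_x_2 = 110, center_y_2 = 290, radius_2 = 80, center_x_3 = 110, center_y_3 = 200, radius_3 = 60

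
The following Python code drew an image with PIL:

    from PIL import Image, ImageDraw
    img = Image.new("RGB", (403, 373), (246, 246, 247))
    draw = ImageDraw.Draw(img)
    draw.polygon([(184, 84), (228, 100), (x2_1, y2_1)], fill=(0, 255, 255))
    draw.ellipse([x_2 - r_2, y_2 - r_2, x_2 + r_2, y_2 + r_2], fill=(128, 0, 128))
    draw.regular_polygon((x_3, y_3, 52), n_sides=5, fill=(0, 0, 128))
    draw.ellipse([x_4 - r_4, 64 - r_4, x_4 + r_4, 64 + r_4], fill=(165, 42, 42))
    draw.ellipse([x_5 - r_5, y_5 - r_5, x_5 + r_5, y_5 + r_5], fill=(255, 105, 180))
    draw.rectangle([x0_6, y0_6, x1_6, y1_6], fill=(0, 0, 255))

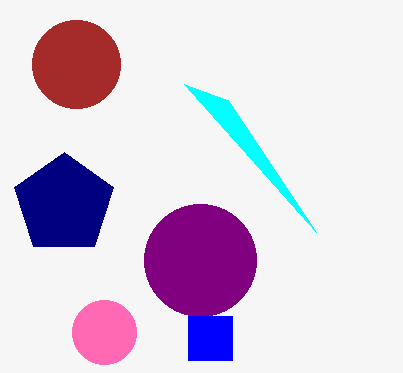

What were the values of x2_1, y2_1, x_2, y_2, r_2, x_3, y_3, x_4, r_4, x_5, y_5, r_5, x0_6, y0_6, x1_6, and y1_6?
x2_1 = 316; y2_1 = 232; x_2 = 200; y_2 = 260; r_2 = 56; x_3 = 64; y_3 = 204; x_4 = 76; r_4 = 44; x_5 = 104; y_5 = 332; r_5 = 32; x0_6 = 188; y0_6 = 316; x1_6 = 232; y1_6 = 360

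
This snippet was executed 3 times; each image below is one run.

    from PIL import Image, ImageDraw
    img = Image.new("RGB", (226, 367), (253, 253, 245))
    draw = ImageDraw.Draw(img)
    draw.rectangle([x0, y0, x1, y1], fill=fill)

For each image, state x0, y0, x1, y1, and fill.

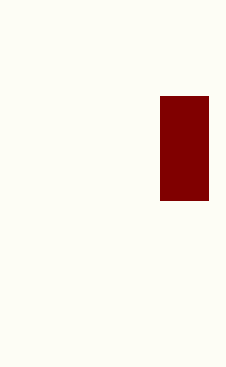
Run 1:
x0 = 160; y0 = 96; x1 = 208; y1 = 200; fill = 'maroon'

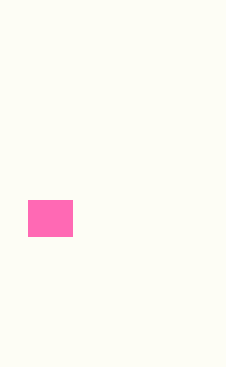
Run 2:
x0 = 28; y0 = 200; x1 = 72; y1 = 236; fill = 'hotpink'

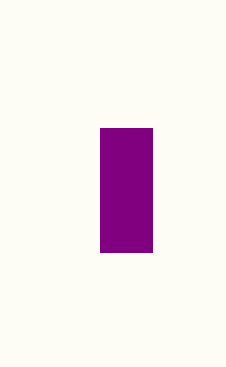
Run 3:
x0 = 100; y0 = 128; x1 = 152; y1 = 252; fill = 'purple'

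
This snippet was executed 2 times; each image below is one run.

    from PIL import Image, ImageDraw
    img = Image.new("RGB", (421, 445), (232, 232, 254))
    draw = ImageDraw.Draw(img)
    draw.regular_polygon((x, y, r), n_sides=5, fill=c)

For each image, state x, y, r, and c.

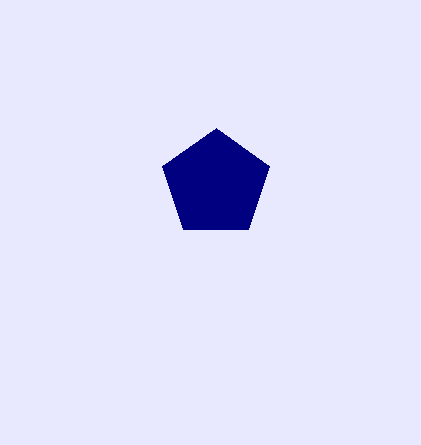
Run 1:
x = 216; y = 184; r = 56; c = 'navy'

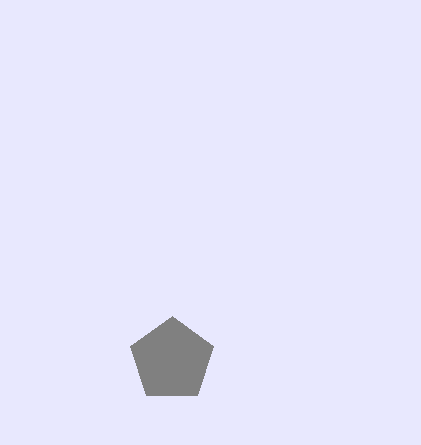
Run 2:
x = 172
y = 360
r = 44
c = 'gray'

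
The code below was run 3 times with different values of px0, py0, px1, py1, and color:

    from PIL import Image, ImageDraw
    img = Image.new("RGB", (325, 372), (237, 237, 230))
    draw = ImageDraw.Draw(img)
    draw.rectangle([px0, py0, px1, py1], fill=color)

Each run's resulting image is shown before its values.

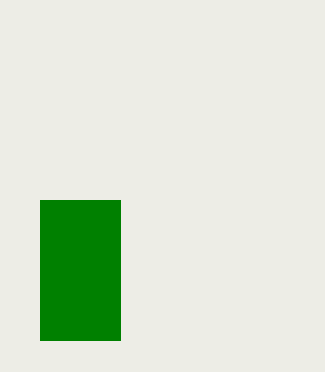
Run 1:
px0 = 40
py0 = 200
px1 = 120
py1 = 340
color = 'green'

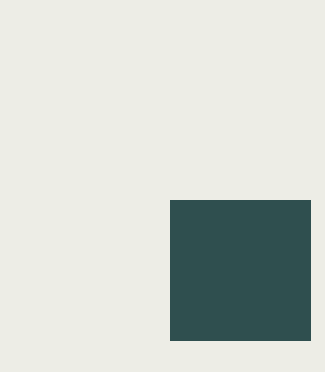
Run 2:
px0 = 170, py0 = 200, px1 = 310, py1 = 340, color = 'darkslategray'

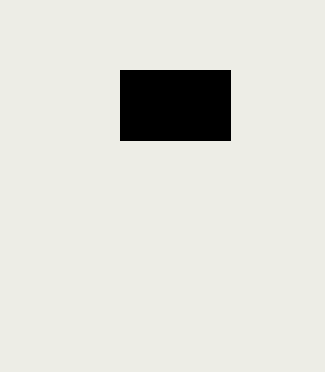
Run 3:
px0 = 120
py0 = 70
px1 = 230
py1 = 140
color = 'black'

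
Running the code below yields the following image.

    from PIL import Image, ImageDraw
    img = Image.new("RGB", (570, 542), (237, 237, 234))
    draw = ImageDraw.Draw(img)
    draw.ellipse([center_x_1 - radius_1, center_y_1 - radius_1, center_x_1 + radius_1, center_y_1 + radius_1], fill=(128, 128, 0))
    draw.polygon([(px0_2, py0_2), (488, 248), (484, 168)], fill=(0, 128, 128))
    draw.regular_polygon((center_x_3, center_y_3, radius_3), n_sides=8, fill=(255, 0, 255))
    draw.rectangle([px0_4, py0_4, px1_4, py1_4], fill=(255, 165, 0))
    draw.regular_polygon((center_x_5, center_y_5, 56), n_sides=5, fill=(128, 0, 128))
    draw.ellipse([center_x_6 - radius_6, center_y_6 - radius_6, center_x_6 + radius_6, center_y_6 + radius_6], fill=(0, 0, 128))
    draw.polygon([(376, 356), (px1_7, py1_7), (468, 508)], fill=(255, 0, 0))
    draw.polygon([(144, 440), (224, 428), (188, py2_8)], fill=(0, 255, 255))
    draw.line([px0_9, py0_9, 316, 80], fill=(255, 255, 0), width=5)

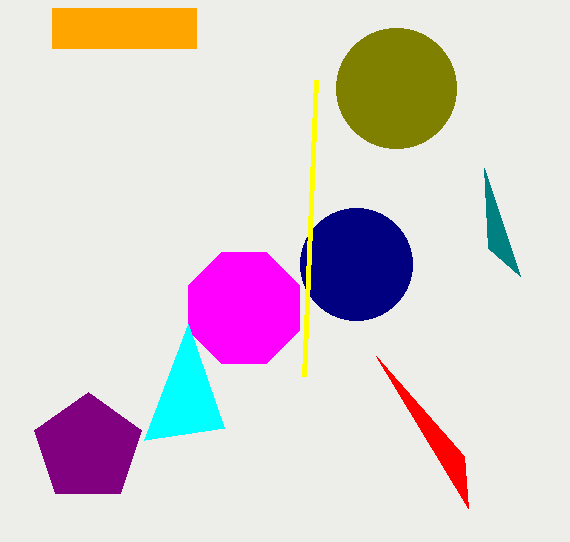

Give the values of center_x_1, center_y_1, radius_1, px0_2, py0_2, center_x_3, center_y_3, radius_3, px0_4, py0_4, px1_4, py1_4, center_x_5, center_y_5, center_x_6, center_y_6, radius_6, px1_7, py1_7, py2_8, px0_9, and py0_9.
center_x_1 = 396
center_y_1 = 88
radius_1 = 60
px0_2 = 520
py0_2 = 276
center_x_3 = 244
center_y_3 = 308
radius_3 = 60
px0_4 = 52
py0_4 = 8
px1_4 = 196
py1_4 = 48
center_x_5 = 88
center_y_5 = 448
center_x_6 = 356
center_y_6 = 264
radius_6 = 56
px1_7 = 464
py1_7 = 456
py2_8 = 324
px0_9 = 304
py0_9 = 376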